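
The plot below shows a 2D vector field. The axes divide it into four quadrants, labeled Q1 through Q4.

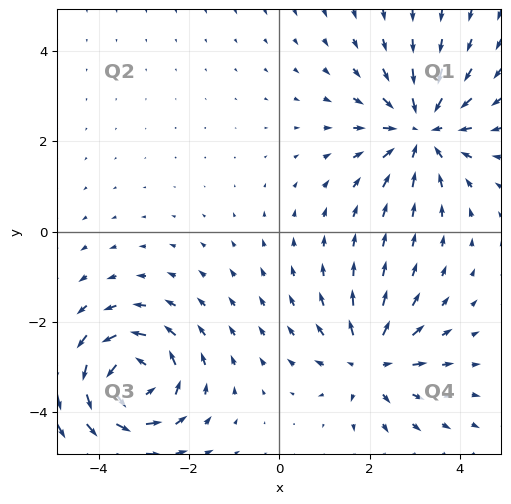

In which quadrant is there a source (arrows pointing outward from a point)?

The source sits at approximately (2.0, -2.9), which lies in quadrant Q4. The divergence there is about +4, positive as expected for a source.

Q4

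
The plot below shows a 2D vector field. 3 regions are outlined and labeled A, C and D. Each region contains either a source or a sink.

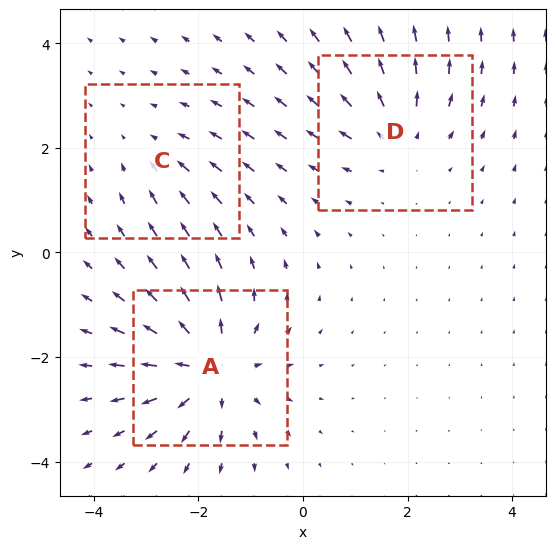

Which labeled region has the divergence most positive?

Divergence at each region's feature centre — A: about +5, C: about -2, D: about +3. Region A is most positive.

A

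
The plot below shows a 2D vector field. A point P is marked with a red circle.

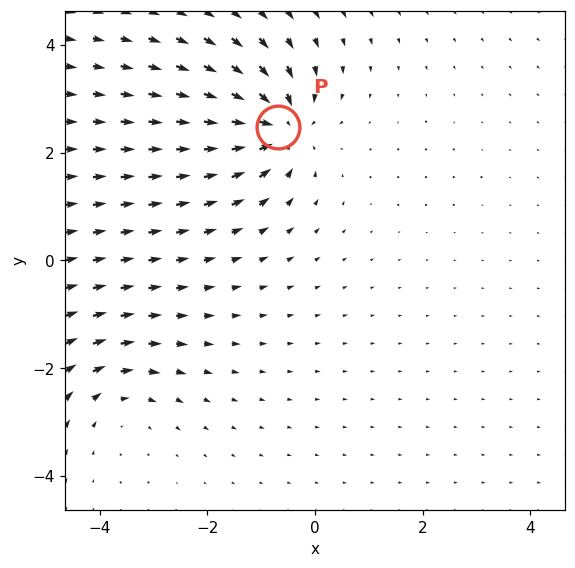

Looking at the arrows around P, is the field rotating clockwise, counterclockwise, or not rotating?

not rotating

Near P at (-0.7, 2.5) the arrows show no circulation. The curl there is ≈0.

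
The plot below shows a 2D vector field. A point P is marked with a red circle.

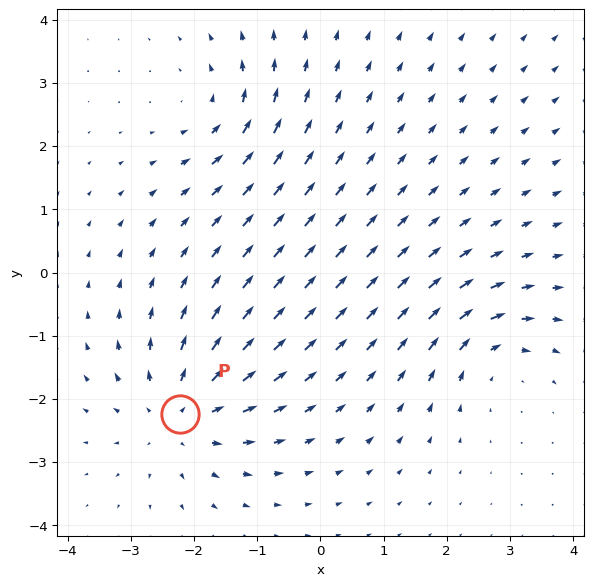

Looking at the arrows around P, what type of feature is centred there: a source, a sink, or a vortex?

At P (-2.2, -2.2) the arrows spread outward. Divergence about +5, curl ≈0 — positive divergence with near-zero curl is a source.

source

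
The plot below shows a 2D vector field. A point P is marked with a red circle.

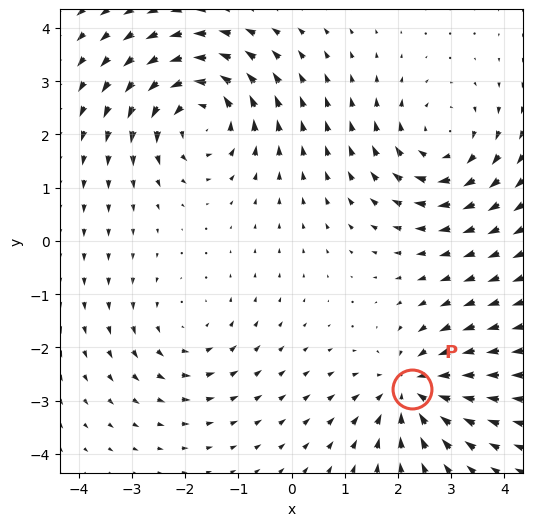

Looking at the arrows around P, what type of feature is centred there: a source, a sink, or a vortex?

At P (2.3, -2.8) the arrows converge inward. Divergence about -4, curl ≈0 — negative divergence with near-zero curl is a sink.

sink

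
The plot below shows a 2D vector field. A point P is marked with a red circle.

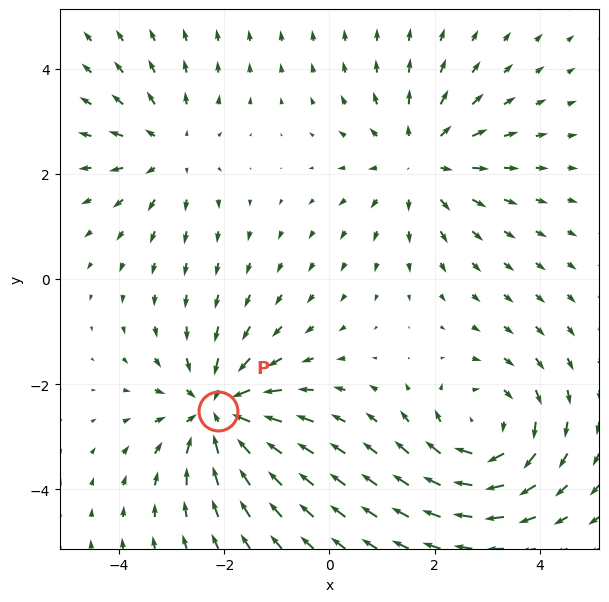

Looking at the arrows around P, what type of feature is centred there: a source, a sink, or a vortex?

At P (-2.1, -2.5) the arrows converge inward. Divergence about -5, curl ≈0 — negative divergence with near-zero curl is a sink.

sink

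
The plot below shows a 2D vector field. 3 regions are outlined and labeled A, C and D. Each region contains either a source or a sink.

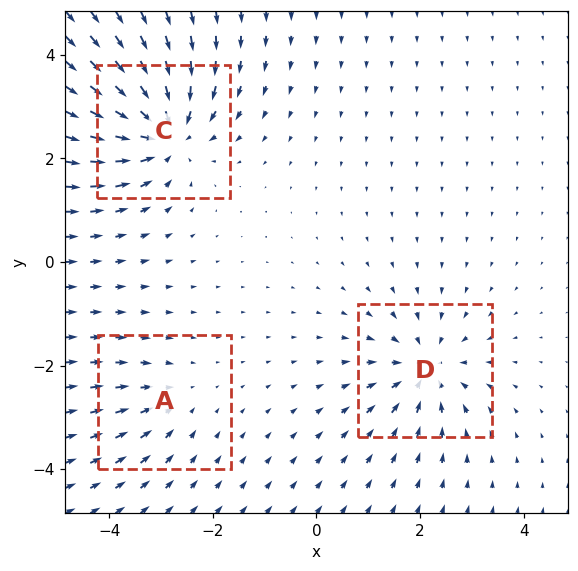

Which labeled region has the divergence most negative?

C

Divergence at each region's feature centre — A: about -2, C: about -5, D: about -4. Region C is most negative.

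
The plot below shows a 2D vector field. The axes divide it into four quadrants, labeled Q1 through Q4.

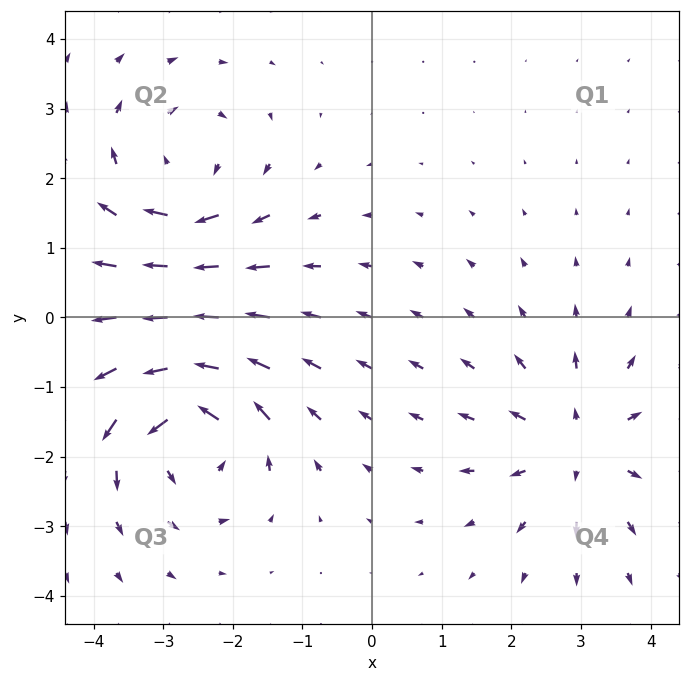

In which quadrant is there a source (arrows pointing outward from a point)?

Q4

The source sits at approximately (3.0, -1.8), which lies in quadrant Q4. The divergence there is about +4, positive as expected for a source.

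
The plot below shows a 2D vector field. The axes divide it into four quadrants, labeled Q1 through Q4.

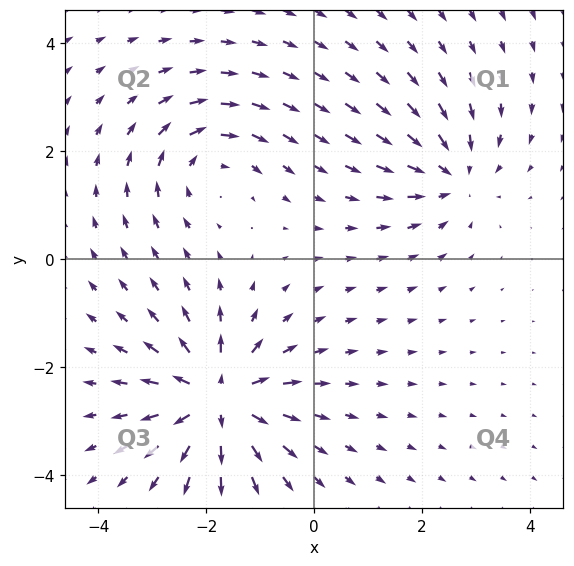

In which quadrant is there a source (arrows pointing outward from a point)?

The source sits at approximately (-1.8, -2.6), which lies in quadrant Q3. The divergence there is about +6, positive as expected for a source.

Q3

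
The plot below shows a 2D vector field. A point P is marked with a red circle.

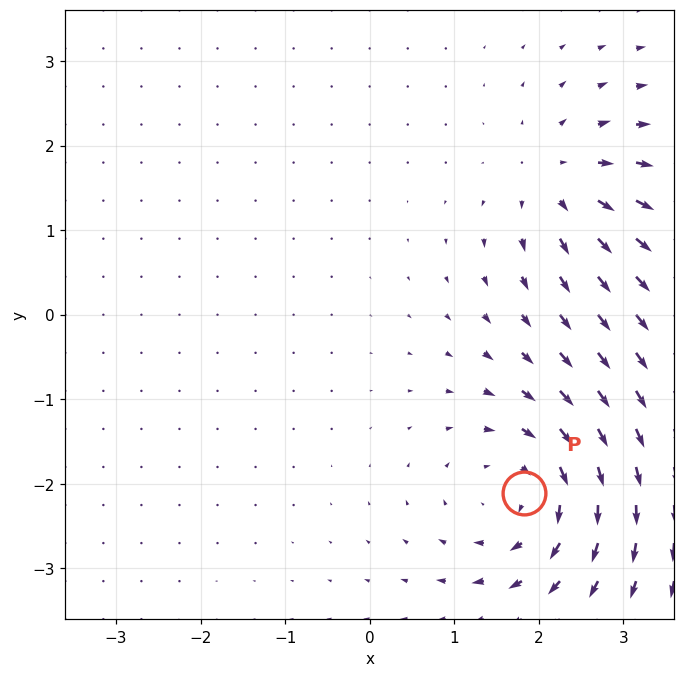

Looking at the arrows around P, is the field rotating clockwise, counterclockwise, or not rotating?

clockwise

Near P at (1.8, -2.1) the arrows circulate clockwise. The curl (z-component) there is about -5; negative curl means clockwise rotation.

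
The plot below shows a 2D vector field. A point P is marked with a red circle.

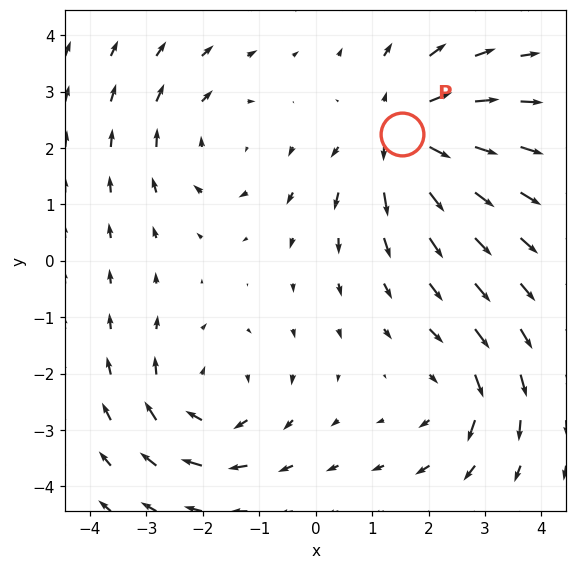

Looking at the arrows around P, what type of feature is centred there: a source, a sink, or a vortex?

At P (1.5, 2.3) the arrows spread outward. Divergence about +5, curl ≈0 — positive divergence with near-zero curl is a source.

source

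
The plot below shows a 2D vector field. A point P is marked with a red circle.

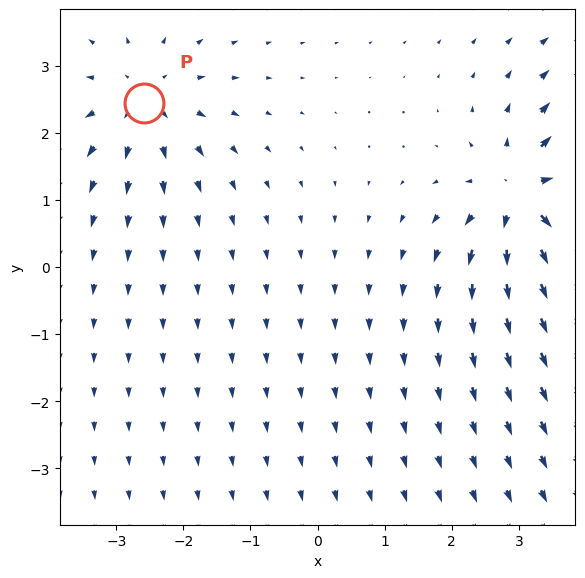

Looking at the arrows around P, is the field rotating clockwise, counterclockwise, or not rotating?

not rotating

Near P at (-2.6, 2.4) the arrows show no circulation. The curl there is ≈0.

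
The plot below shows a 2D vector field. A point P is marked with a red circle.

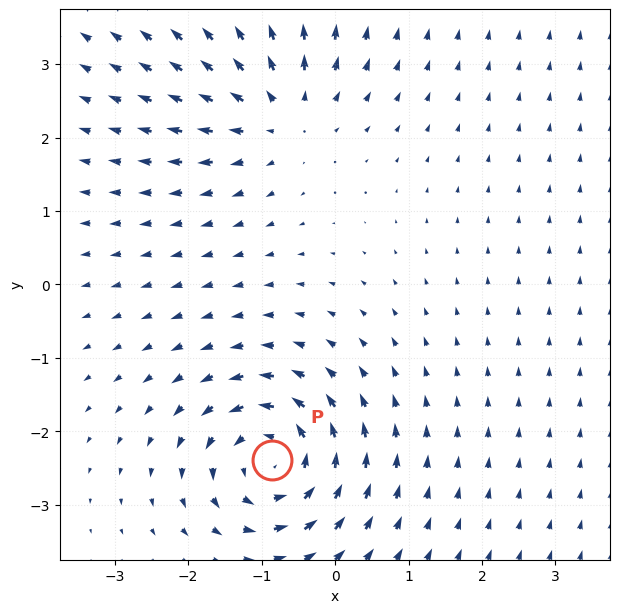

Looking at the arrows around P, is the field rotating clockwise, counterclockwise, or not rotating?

Near P at (-0.9, -2.4) the arrows circulate counterclockwise. The curl (z-component) there is about +7; positive curl means counterclockwise rotation.

counterclockwise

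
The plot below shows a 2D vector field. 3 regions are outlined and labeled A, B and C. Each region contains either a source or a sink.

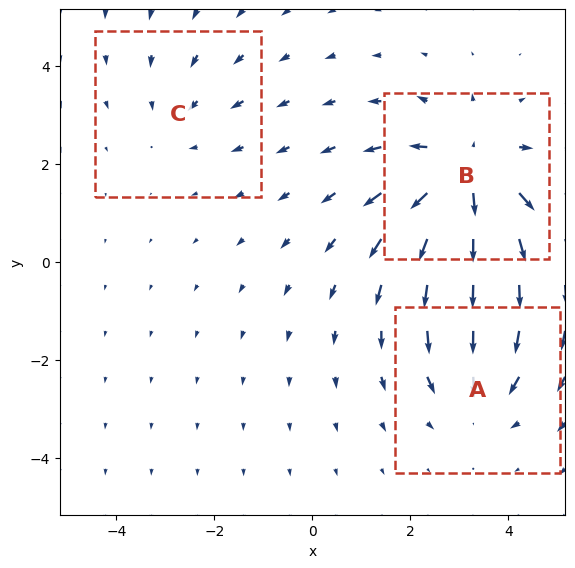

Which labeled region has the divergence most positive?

Divergence at each region's feature centre — A: about -3, B: about +4, C: about -2. Region B is most positive.

B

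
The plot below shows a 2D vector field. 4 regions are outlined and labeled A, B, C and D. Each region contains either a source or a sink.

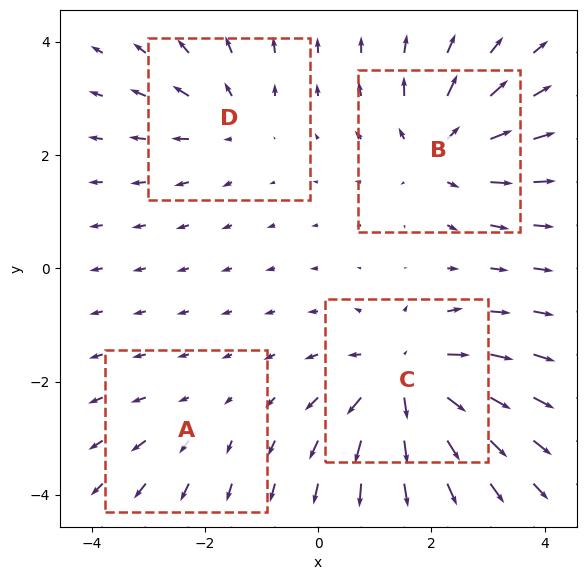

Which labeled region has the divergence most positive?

C

Divergence at each region's feature centre — A: about +2, B: about +5, C: about +7, D: about +3. Region C is most positive.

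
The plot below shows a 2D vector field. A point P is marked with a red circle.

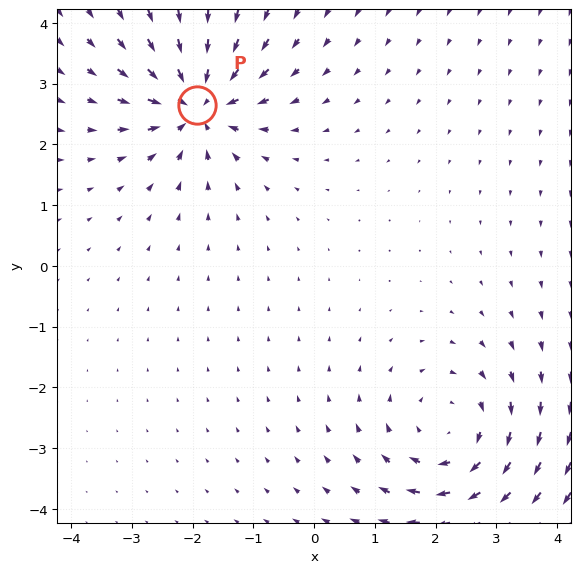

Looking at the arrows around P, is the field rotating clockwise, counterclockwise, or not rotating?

not rotating

Near P at (-1.9, 2.7) the arrows show no circulation. The curl there is ≈0.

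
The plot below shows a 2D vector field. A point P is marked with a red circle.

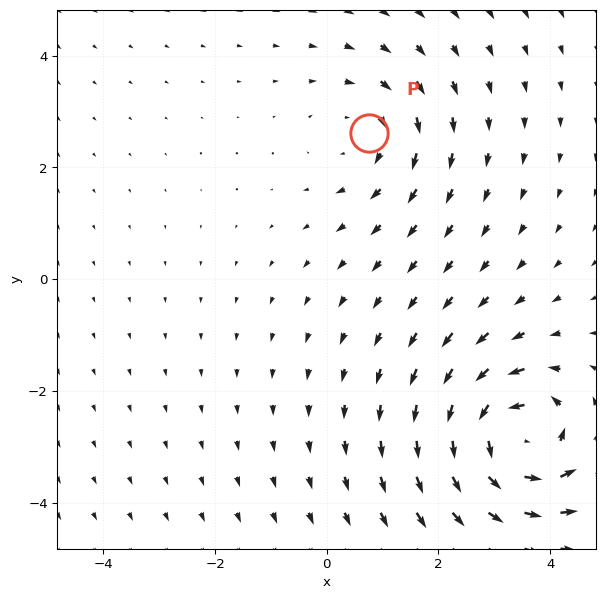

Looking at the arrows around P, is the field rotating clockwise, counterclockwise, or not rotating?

Near P at (0.8, 2.6) the arrows circulate clockwise. The curl (z-component) there is about -3; negative curl means clockwise rotation.

clockwise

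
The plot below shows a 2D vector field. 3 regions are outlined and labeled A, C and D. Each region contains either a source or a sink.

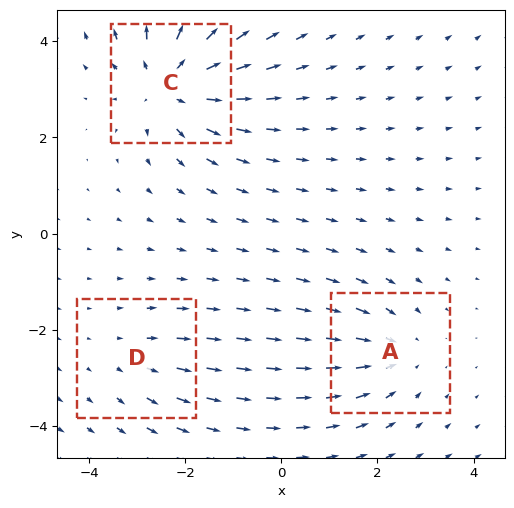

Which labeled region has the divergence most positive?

Divergence at each region's feature centre — A: about -3, C: about +5, D: about +2. Region C is most positive.

C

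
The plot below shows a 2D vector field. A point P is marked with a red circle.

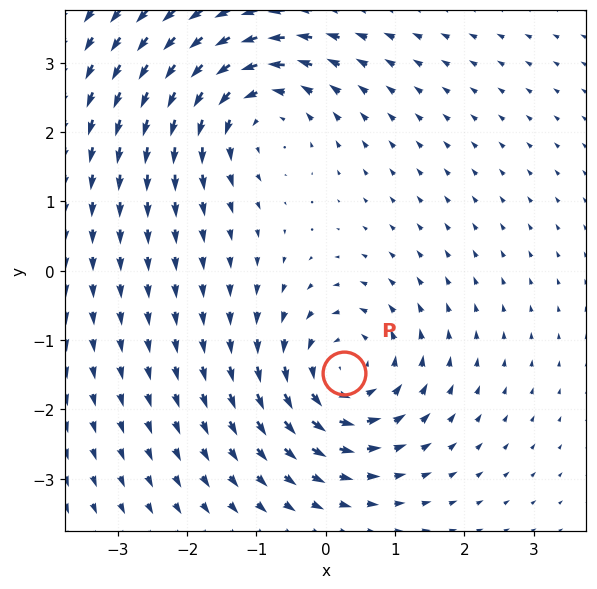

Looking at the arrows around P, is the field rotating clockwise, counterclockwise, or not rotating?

counterclockwise

Near P at (0.3, -1.5) the arrows circulate counterclockwise. The curl (z-component) there is about +4; positive curl means counterclockwise rotation.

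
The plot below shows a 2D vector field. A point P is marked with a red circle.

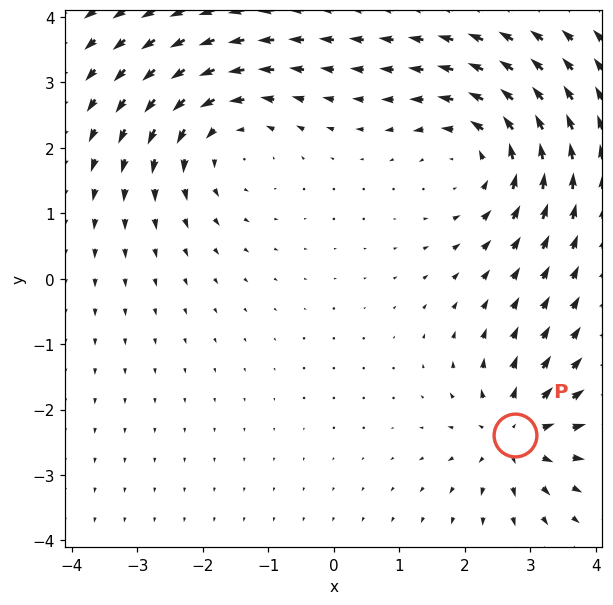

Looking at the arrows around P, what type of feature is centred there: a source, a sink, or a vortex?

source

At P (2.8, -2.4) the arrows spread outward. Divergence about +5, curl ≈0 — positive divergence with near-zero curl is a source.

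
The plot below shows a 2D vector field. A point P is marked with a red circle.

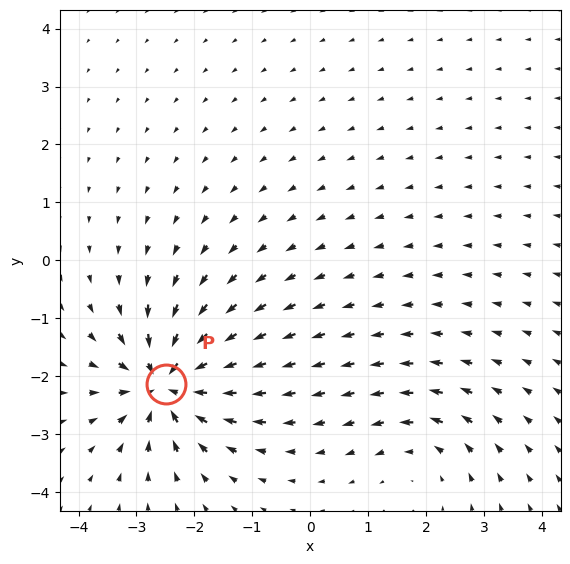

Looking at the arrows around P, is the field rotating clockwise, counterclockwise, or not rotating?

not rotating

Near P at (-2.5, -2.1) the arrows show no circulation. The curl there is ≈0.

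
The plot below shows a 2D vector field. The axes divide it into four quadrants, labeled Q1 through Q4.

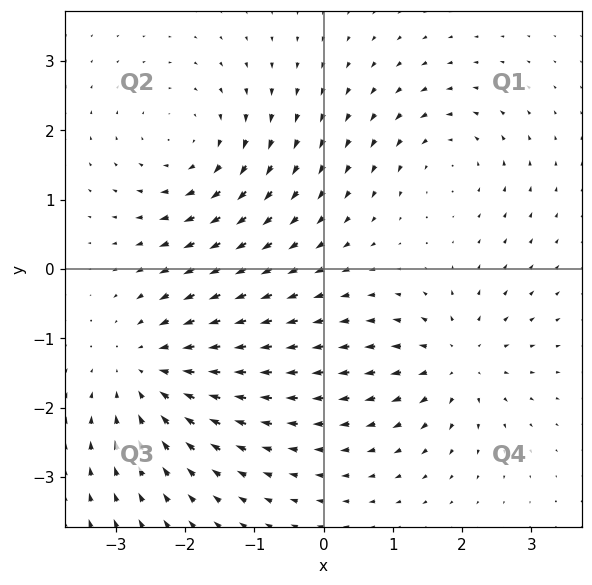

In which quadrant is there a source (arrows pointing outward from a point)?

Q4

The source sits at approximately (1.9, -1.3), which lies in quadrant Q4. The divergence there is about +4, positive as expected for a source.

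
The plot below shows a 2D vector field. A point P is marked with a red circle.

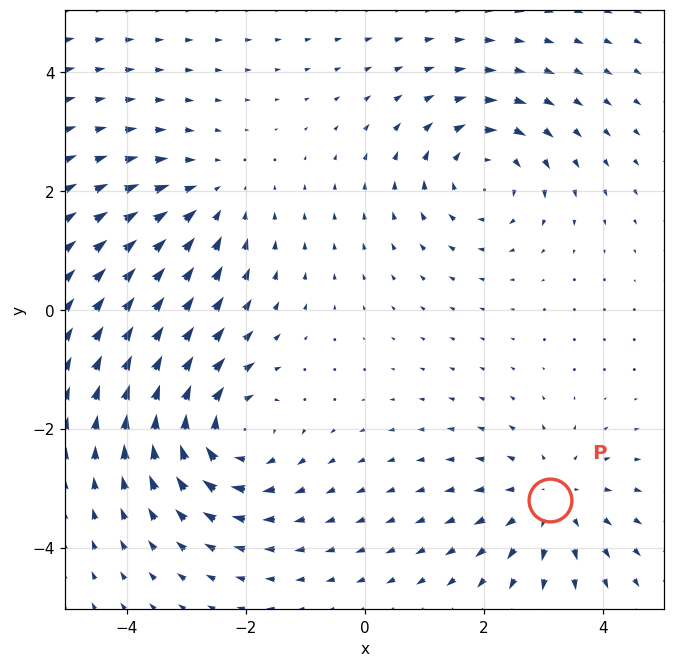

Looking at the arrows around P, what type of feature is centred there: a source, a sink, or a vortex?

source

At P (3.1, -3.2) the arrows spread outward. Divergence about +4, curl ≈0 — positive divergence with near-zero curl is a source.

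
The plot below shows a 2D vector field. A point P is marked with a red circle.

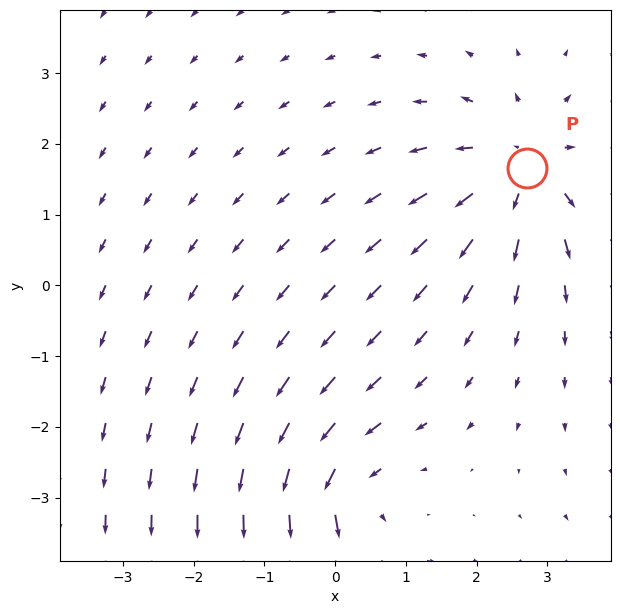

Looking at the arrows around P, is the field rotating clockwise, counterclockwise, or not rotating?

Near P at (2.7, 1.7) the arrows show no circulation. The curl there is ≈0.

not rotating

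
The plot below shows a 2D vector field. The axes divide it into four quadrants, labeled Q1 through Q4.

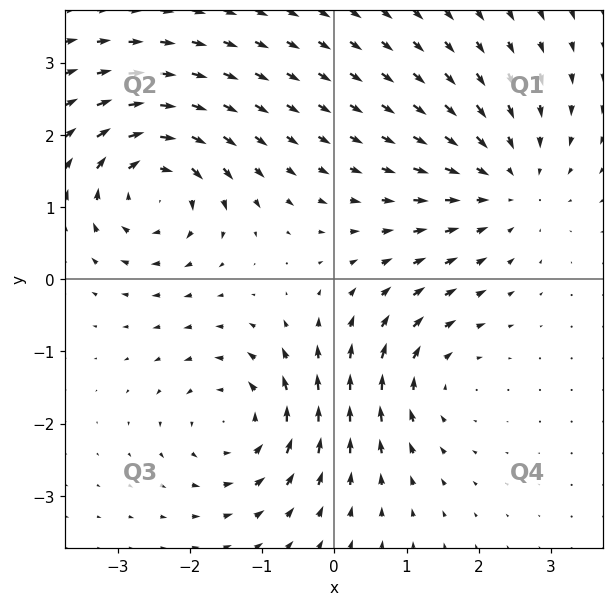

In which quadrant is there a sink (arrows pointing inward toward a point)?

Q1

The sink sits at approximately (2.4, 1.3), which lies in quadrant Q1. The divergence there is about -3, negative as expected for a sink.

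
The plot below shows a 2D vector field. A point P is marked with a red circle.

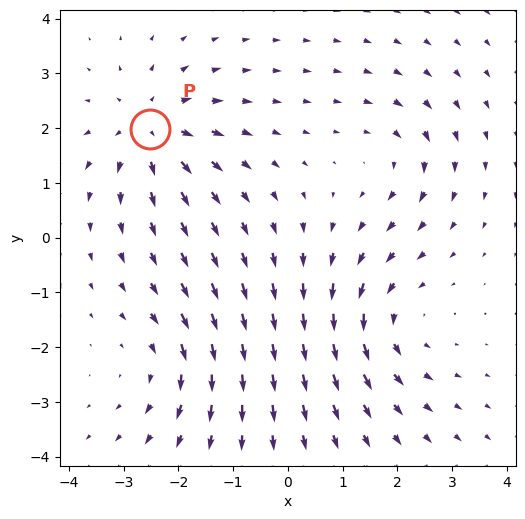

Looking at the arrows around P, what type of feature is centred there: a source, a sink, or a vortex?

At P (-2.5, 2.0) the arrows spread outward. Divergence about +5, curl ≈0 — positive divergence with near-zero curl is a source.

source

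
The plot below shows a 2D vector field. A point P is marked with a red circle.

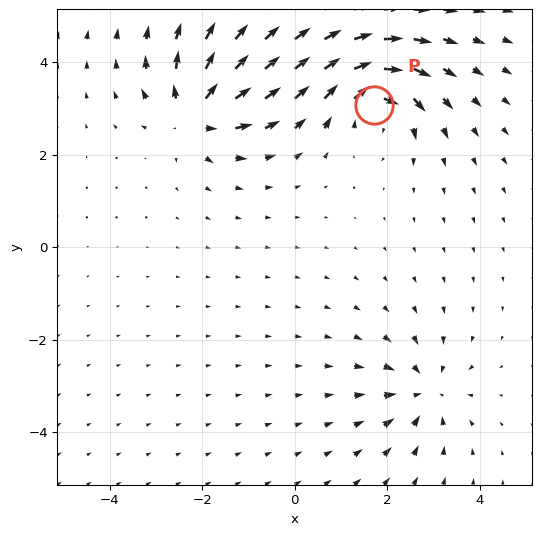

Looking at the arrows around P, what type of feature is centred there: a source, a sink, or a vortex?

At P (1.7, 3.1) the arrows circulate clockwise. Divergence ≈0, curl about -5 — near-zero divergence with nonzero curl is a vortex.

vortex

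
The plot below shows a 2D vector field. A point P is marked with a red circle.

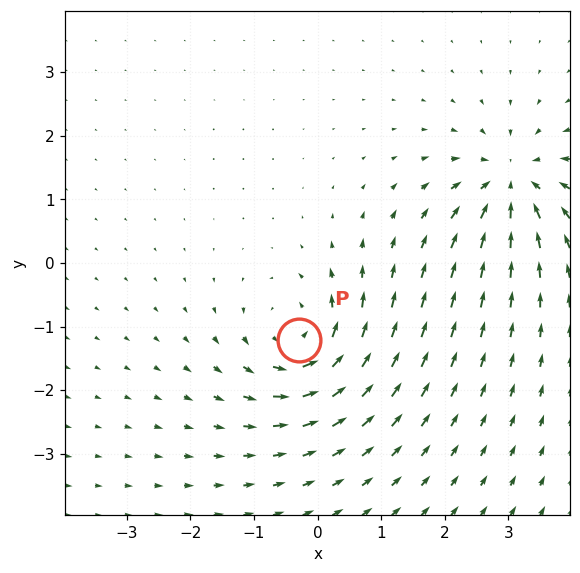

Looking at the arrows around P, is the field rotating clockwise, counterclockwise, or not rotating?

counterclockwise

Near P at (-0.3, -1.2) the arrows circulate counterclockwise. The curl (z-component) there is about +6; positive curl means counterclockwise rotation.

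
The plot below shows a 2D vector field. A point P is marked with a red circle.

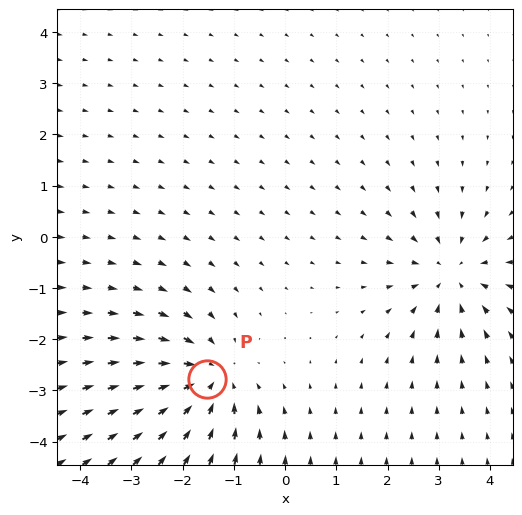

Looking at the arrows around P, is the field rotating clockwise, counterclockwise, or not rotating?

not rotating

Near P at (-1.5, -2.8) the arrows show no circulation. The curl there is ≈0.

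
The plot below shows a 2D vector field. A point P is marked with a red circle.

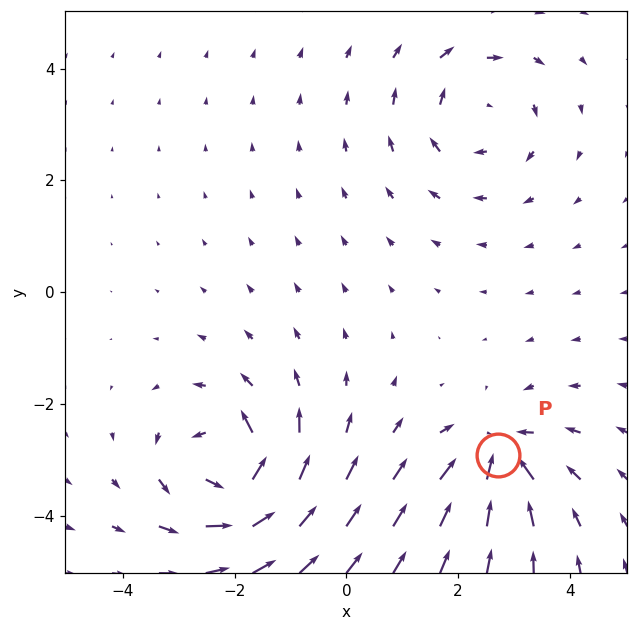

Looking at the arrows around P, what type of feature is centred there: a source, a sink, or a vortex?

sink

At P (2.7, -2.9) the arrows converge inward. Divergence about -4, curl ≈0 — negative divergence with near-zero curl is a sink.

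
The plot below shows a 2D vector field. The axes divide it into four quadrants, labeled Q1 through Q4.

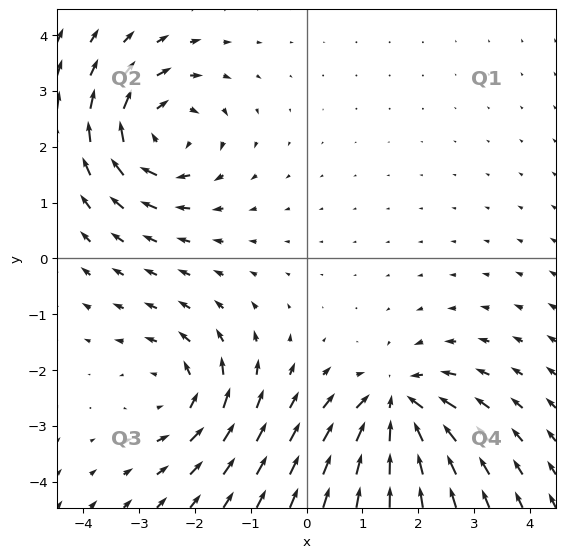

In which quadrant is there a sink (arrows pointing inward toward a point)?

The sink sits at approximately (1.6, -2.7), which lies in quadrant Q4. The divergence there is about -5, negative as expected for a sink.

Q4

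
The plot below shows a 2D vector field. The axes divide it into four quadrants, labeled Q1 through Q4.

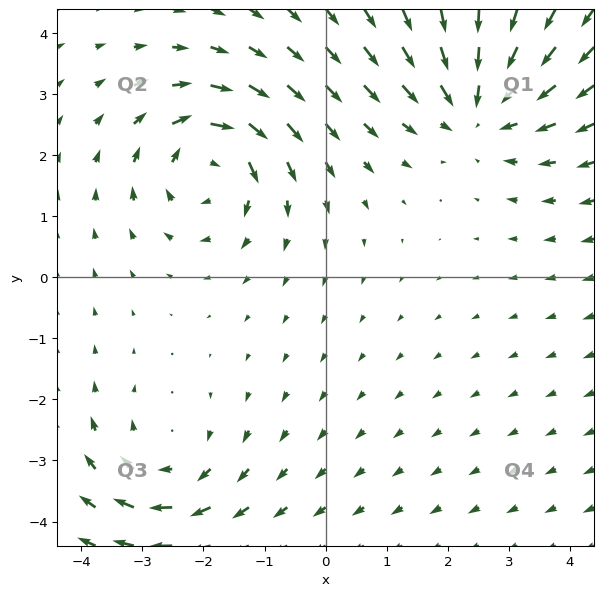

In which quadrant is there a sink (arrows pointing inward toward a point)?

Q1

The sink sits at approximately (2.5, 2.8), which lies in quadrant Q1. The divergence there is about -3, negative as expected for a sink.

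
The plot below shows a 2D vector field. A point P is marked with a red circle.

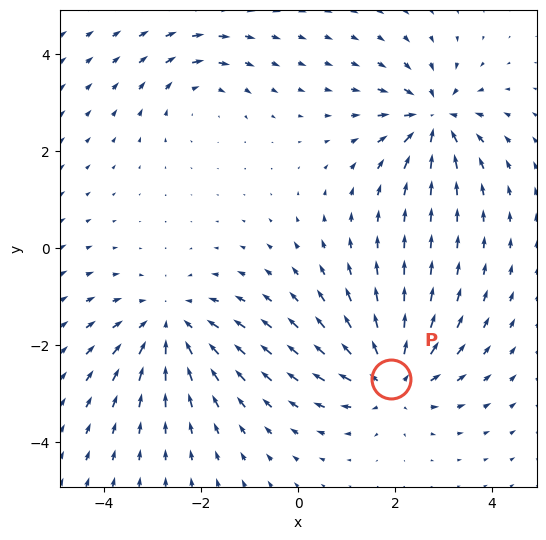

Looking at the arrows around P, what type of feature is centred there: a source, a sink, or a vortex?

At P (1.9, -2.7) the arrows spread outward. Divergence about +5, curl ≈0 — positive divergence with near-zero curl is a source.

source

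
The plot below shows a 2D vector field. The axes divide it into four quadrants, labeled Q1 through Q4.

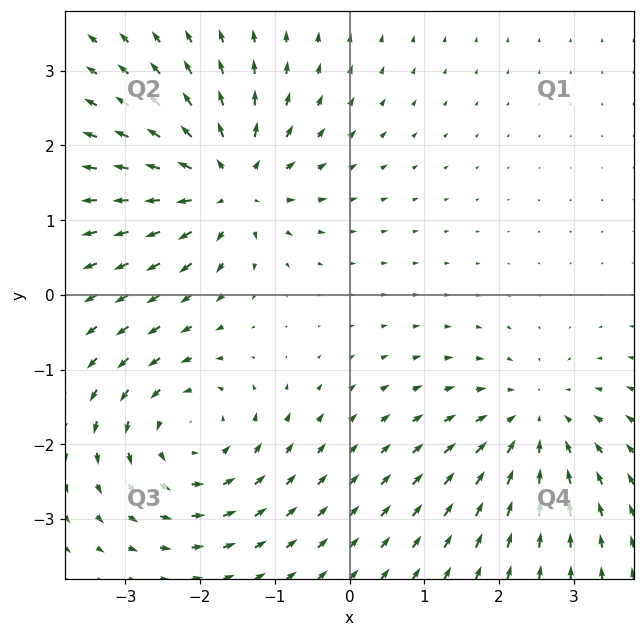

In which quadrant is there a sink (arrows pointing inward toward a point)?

The sink sits at approximately (2.5, -1.7), which lies in quadrant Q4. The divergence there is about -3, negative as expected for a sink.

Q4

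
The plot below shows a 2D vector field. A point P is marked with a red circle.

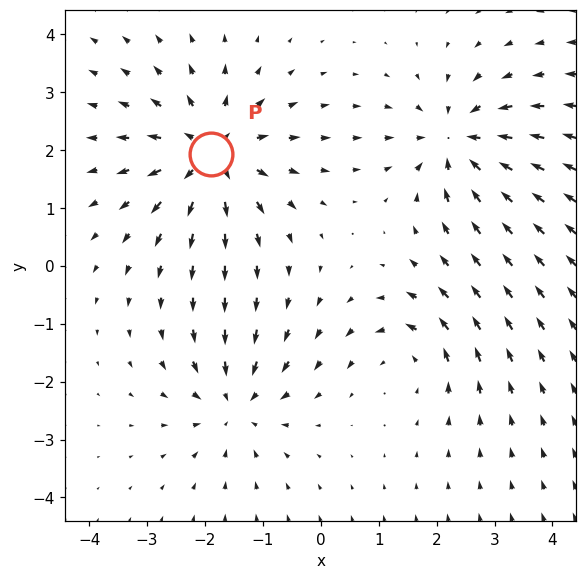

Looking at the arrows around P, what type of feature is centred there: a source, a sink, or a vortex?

source

At P (-1.9, 1.9) the arrows spread outward. Divergence about +5, curl ≈0 — positive divergence with near-zero curl is a source.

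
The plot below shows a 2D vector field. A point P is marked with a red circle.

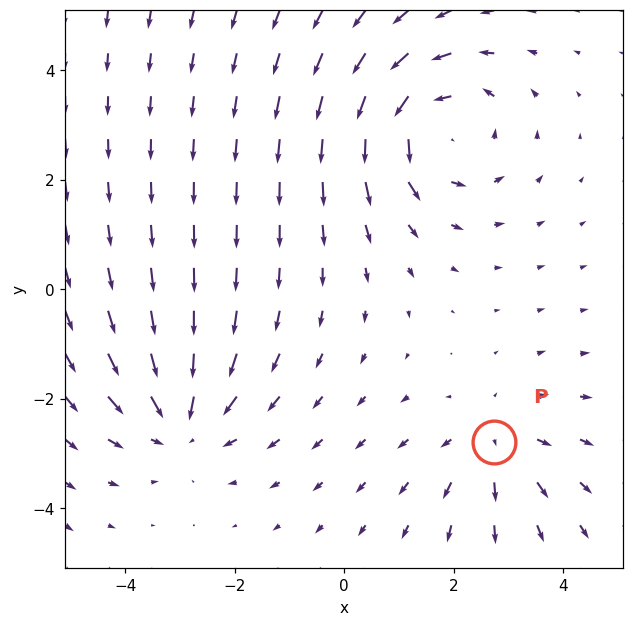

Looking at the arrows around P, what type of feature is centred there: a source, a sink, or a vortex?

source

At P (2.7, -2.8) the arrows spread outward. Divergence about +2, curl ≈0 — positive divergence with near-zero curl is a source.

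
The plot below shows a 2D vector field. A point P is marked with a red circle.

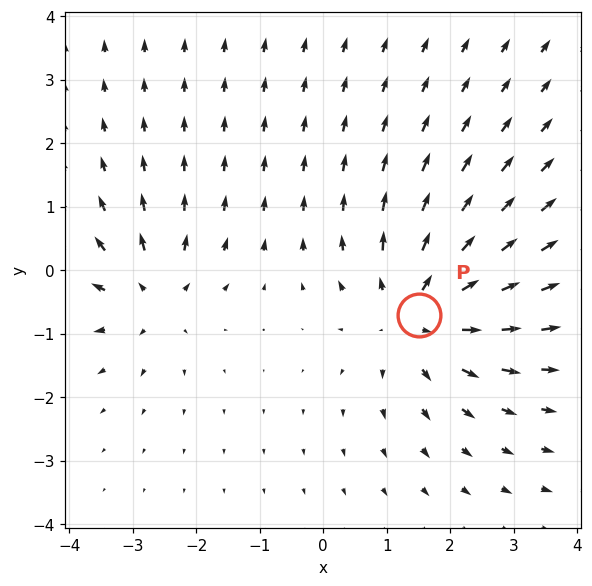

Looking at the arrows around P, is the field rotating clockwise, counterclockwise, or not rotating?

not rotating

Near P at (1.5, -0.7) the arrows show no circulation. The curl there is ≈0.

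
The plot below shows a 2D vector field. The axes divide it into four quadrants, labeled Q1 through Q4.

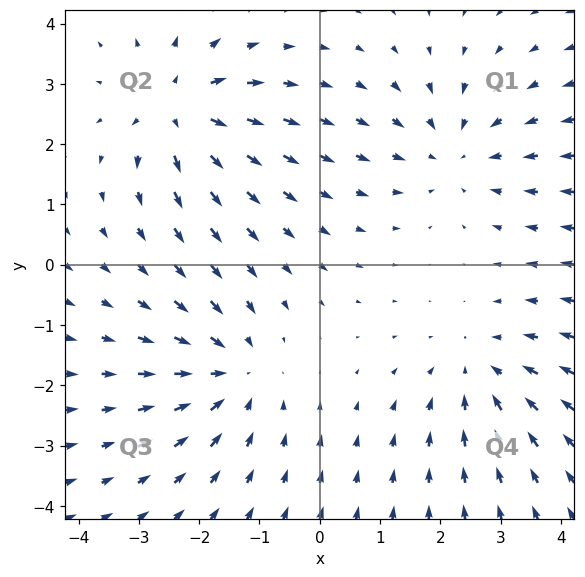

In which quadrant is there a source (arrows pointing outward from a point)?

Q2

The source sits at approximately (-2.3, 2.6), which lies in quadrant Q2. The divergence there is about +5, positive as expected for a source.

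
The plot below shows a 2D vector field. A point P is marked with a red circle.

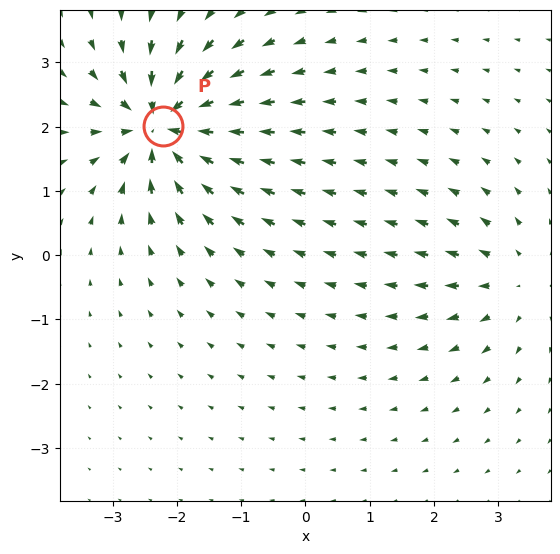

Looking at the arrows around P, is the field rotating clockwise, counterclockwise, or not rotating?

not rotating

Near P at (-2.2, 2.0) the arrows show no circulation. The curl there is ≈0.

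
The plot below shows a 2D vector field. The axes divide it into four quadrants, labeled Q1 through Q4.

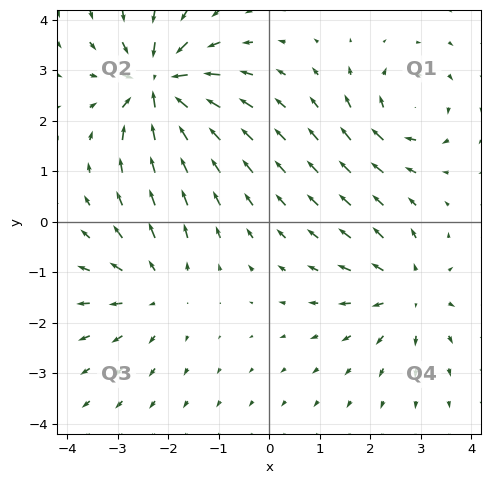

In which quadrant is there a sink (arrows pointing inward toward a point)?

Q2

The sink sits at approximately (-2.2, 2.7), which lies in quadrant Q2. The divergence there is about -7, negative as expected for a sink.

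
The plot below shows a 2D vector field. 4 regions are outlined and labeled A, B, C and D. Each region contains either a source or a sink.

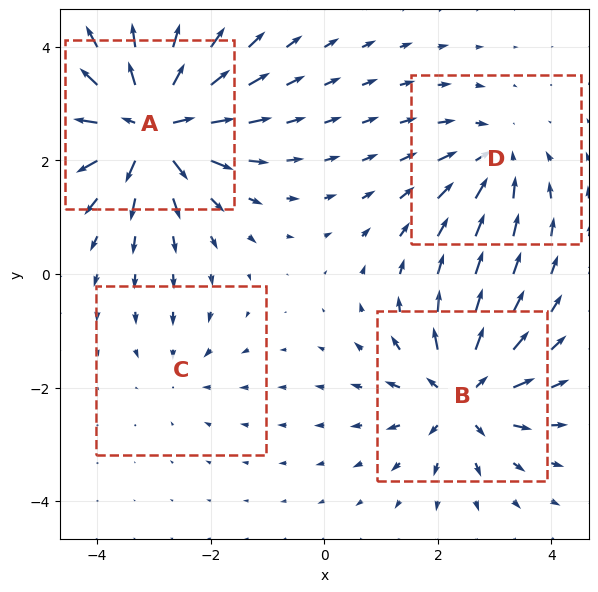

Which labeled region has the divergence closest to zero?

Divergence at each region's feature centre — A: about +9, B: about +6, C: about -2, D: about -4. Region C is closest to zero.

C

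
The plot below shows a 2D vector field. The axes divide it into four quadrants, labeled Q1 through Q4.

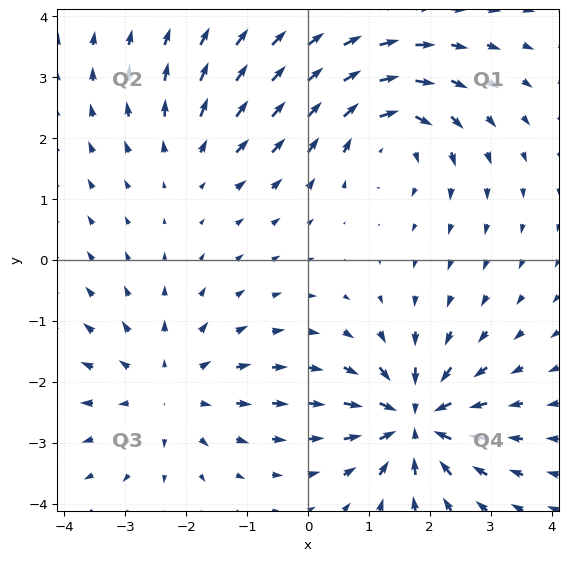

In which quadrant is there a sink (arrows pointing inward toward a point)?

Q4

The sink sits at approximately (1.8, -2.6), which lies in quadrant Q4. The divergence there is about -7, negative as expected for a sink.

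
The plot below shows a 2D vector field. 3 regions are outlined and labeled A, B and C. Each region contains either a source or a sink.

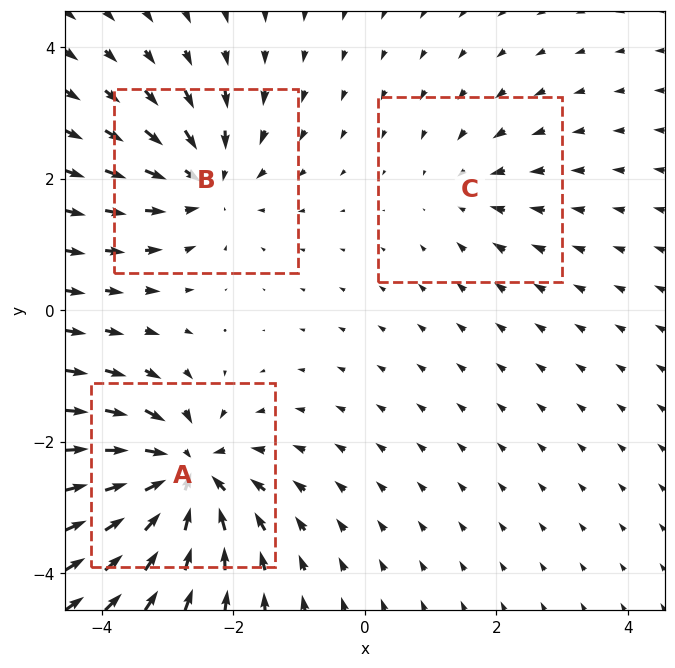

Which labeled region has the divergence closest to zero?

Divergence at each region's feature centre — A: about -6, B: about -4, C: about -2. Region C is closest to zero.

C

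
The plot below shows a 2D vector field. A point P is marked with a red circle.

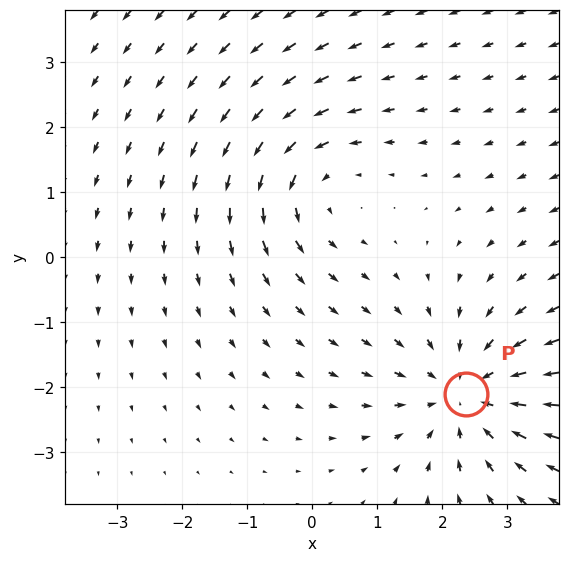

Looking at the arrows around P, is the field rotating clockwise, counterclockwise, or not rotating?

Near P at (2.4, -2.1) the arrows show no circulation. The curl there is ≈0.

not rotating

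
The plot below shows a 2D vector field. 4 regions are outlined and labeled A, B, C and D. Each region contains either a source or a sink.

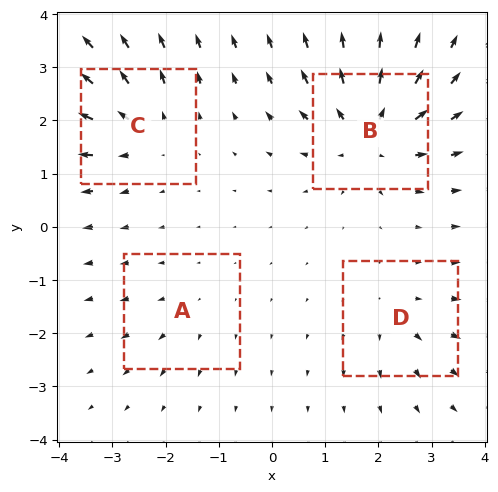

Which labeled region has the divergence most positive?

B

Divergence at each region's feature centre — A: about +2, B: about +7, C: about +5, D: about +3. Region B is most positive.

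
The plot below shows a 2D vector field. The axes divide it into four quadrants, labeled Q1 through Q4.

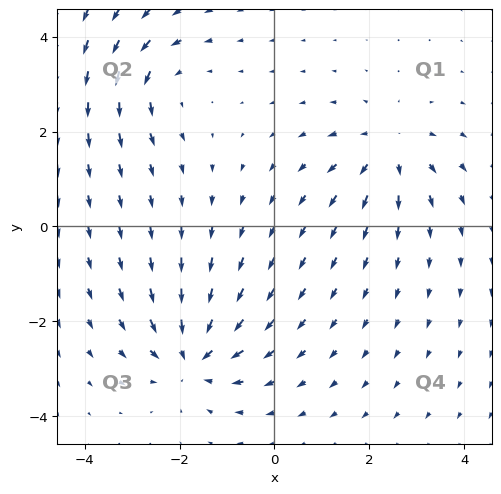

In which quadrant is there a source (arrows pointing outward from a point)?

The source sits at approximately (2.4, 1.6), which lies in quadrant Q1. The divergence there is about +3, positive as expected for a source.

Q1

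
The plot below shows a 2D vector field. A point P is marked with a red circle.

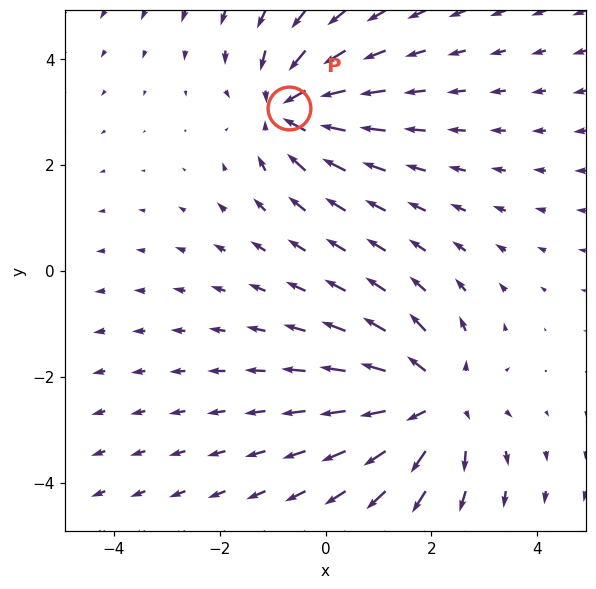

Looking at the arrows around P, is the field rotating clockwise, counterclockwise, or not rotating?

Near P at (-0.7, 3.1) the arrows show no circulation. The curl there is ≈0.

not rotating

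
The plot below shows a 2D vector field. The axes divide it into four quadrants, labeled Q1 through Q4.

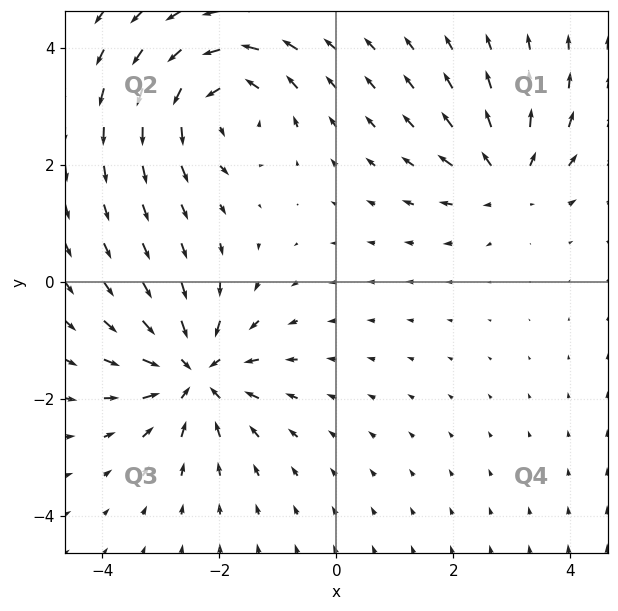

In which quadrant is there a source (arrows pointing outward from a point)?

Q1

The source sits at approximately (2.9, 1.8), which lies in quadrant Q1. The divergence there is about +4, positive as expected for a source.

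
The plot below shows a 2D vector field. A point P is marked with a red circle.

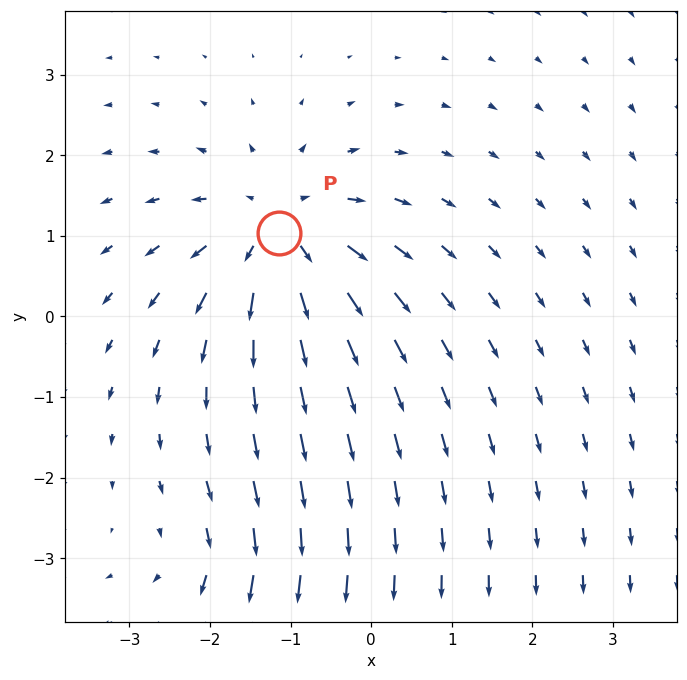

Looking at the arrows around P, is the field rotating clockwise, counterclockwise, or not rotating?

Near P at (-1.1, 1.0) the arrows show no circulation. The curl there is ≈0.

not rotating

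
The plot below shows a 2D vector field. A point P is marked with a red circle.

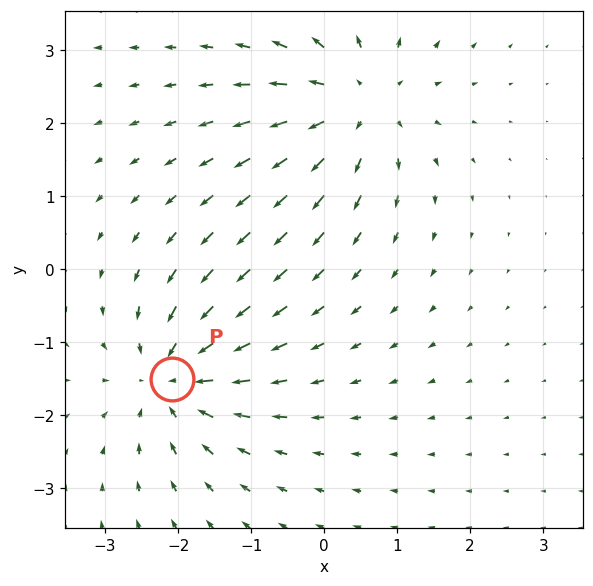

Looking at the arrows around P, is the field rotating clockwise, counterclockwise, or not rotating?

not rotating

Near P at (-2.1, -1.5) the arrows show no circulation. The curl there is ≈0.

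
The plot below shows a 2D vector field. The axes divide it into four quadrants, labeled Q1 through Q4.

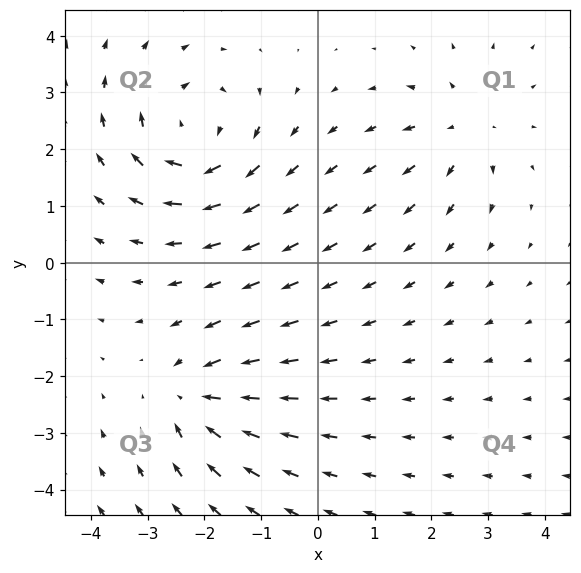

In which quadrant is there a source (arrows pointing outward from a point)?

Q1

The source sits at approximately (2.6, 2.4), which lies in quadrant Q1. The divergence there is about +3, positive as expected for a source.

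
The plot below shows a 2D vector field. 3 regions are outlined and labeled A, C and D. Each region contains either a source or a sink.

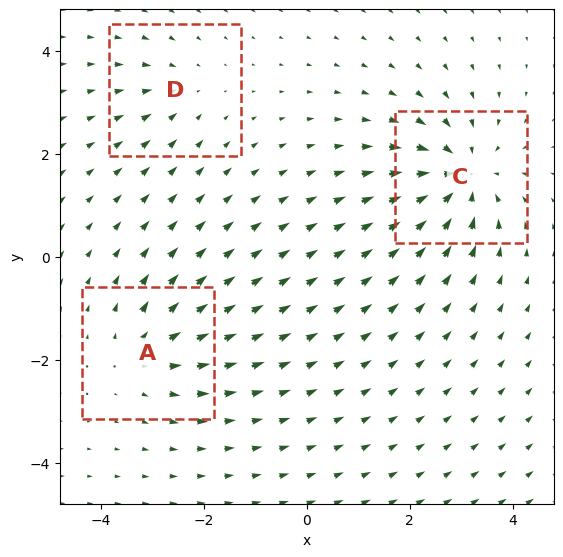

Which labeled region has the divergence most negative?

Divergence at each region's feature centre — A: about +3, C: about -5, D: about -2. Region C is most negative.

C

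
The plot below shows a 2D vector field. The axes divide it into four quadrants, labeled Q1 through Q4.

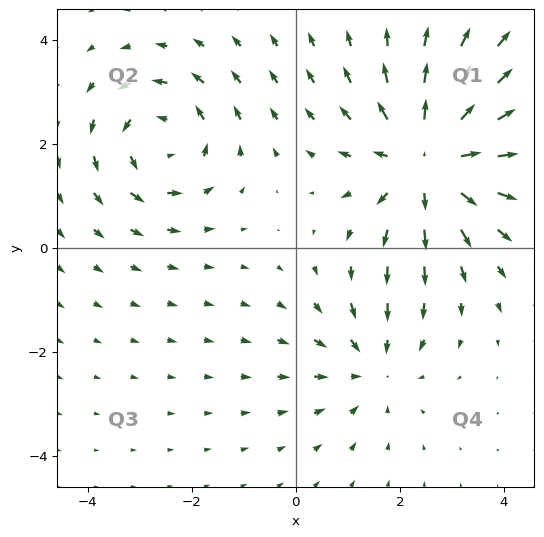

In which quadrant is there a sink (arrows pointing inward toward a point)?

The sink sits at approximately (1.5, -2.3), which lies in quadrant Q4. The divergence there is about -2, negative as expected for a sink.

Q4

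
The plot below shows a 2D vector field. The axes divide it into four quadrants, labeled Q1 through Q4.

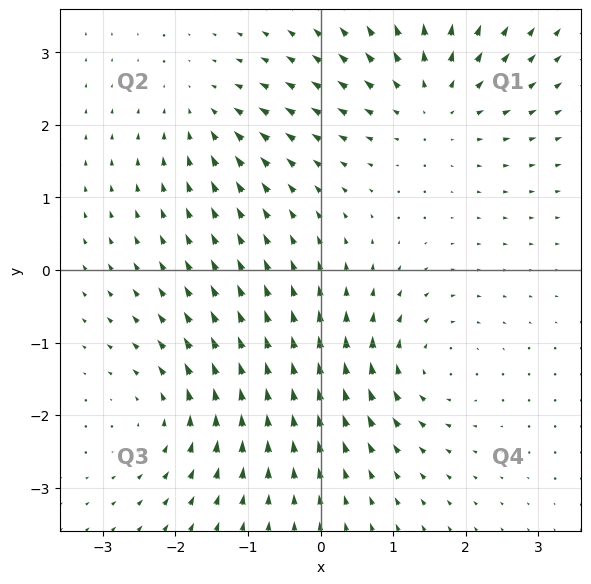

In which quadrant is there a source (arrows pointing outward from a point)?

The source sits at approximately (1.5, 2.3), which lies in quadrant Q1. The divergence there is about +4, positive as expected for a source.

Q1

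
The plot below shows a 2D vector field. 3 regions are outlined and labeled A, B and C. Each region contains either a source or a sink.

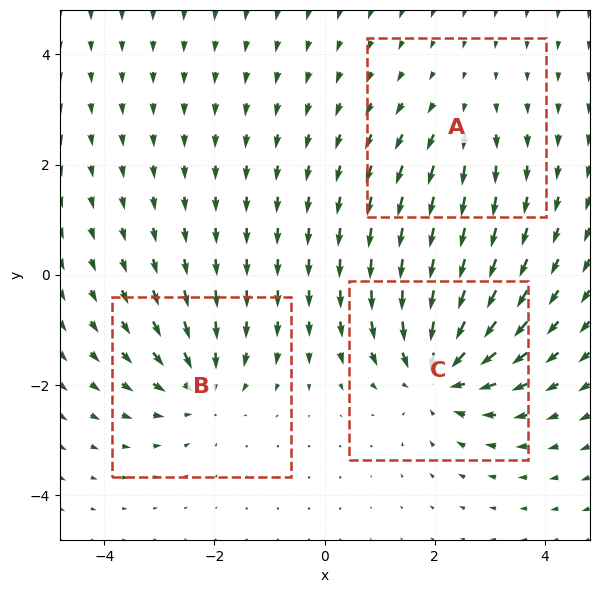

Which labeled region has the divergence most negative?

C

Divergence at each region's feature centre — A: about +2, B: about -3, C: about -5. Region C is most negative.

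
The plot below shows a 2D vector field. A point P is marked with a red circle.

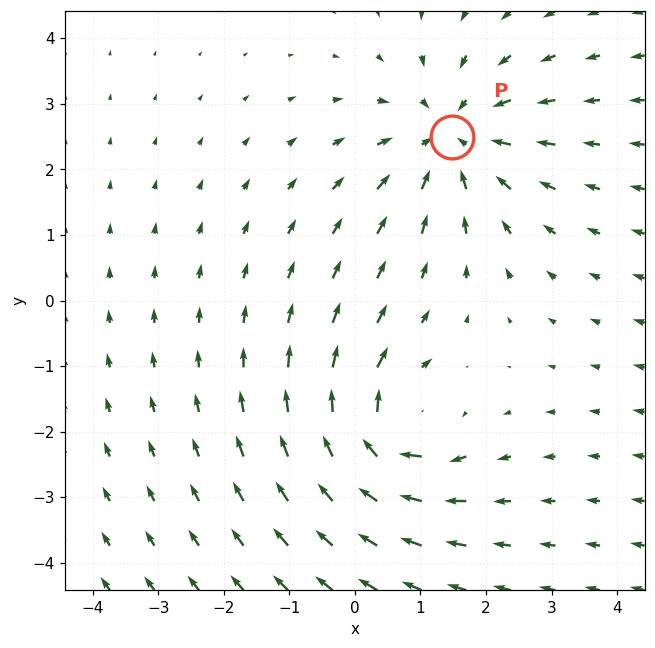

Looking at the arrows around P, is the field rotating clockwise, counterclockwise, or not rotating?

not rotating

Near P at (1.5, 2.5) the arrows show no circulation. The curl there is ≈0.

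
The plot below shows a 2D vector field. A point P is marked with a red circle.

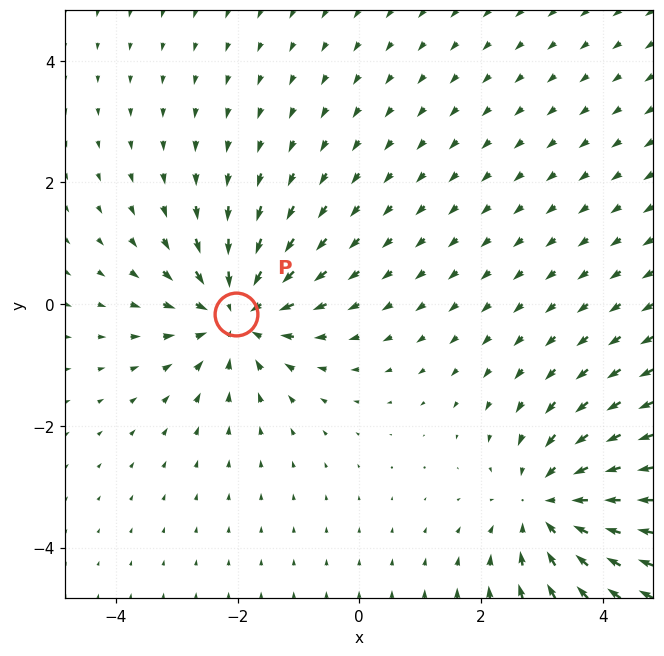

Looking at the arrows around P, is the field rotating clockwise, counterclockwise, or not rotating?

Near P at (-2.0, -0.2) the arrows show no circulation. The curl there is ≈0.

not rotating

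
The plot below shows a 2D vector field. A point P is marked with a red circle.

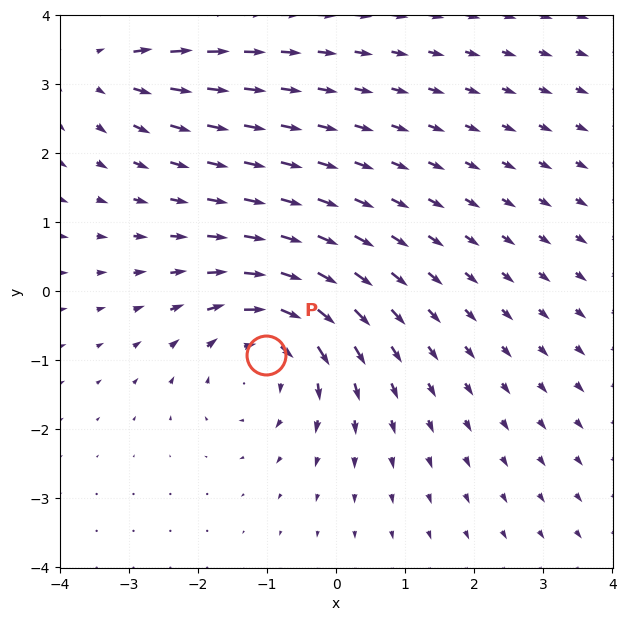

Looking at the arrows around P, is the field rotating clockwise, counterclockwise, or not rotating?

clockwise

Near P at (-1.0, -0.9) the arrows circulate clockwise. The curl (z-component) there is about -4; negative curl means clockwise rotation.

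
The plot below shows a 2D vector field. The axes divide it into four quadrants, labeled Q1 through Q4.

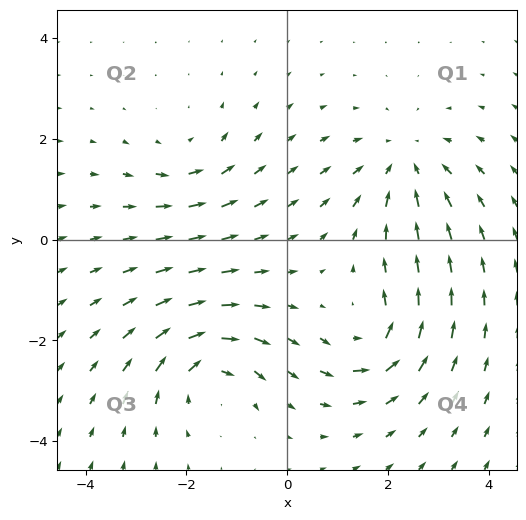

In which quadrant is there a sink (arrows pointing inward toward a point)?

Q1

The sink sits at approximately (2.3, 1.5), which lies in quadrant Q1. The divergence there is about -3, negative as expected for a sink.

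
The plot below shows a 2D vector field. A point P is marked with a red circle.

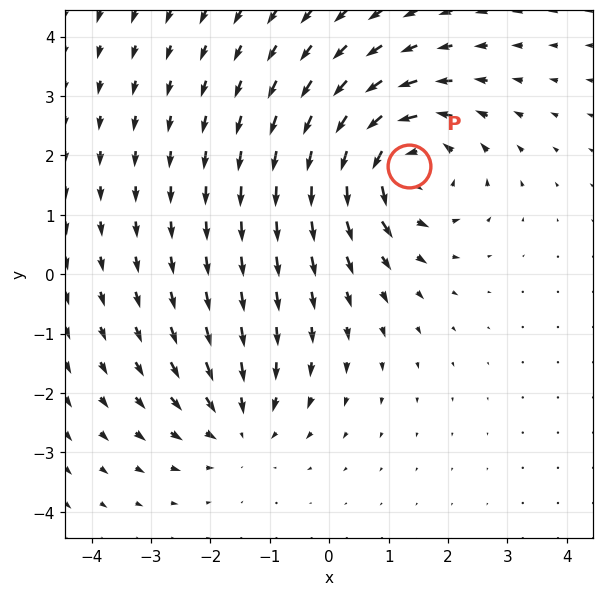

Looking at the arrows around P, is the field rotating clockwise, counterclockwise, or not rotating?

counterclockwise

Near P at (1.3, 1.8) the arrows circulate counterclockwise. The curl (z-component) there is about +4; positive curl means counterclockwise rotation.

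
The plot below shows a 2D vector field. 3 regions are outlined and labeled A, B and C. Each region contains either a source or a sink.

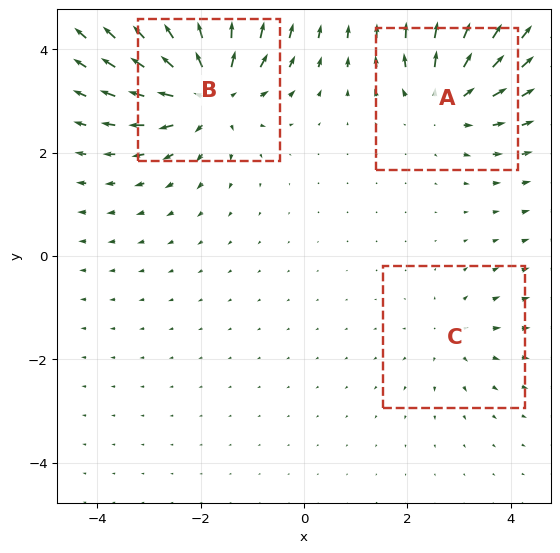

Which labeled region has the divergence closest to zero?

C

Divergence at each region's feature centre — A: about +4, B: about +6, C: about +2. Region C is closest to zero.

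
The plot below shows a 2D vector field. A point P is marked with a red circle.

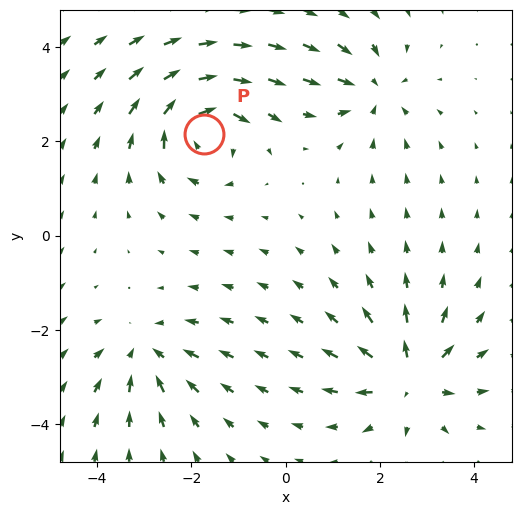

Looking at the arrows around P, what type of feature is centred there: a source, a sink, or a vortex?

vortex

At P (-1.7, 2.2) the arrows circulate clockwise. Divergence ≈0, curl about -5 — near-zero divergence with nonzero curl is a vortex.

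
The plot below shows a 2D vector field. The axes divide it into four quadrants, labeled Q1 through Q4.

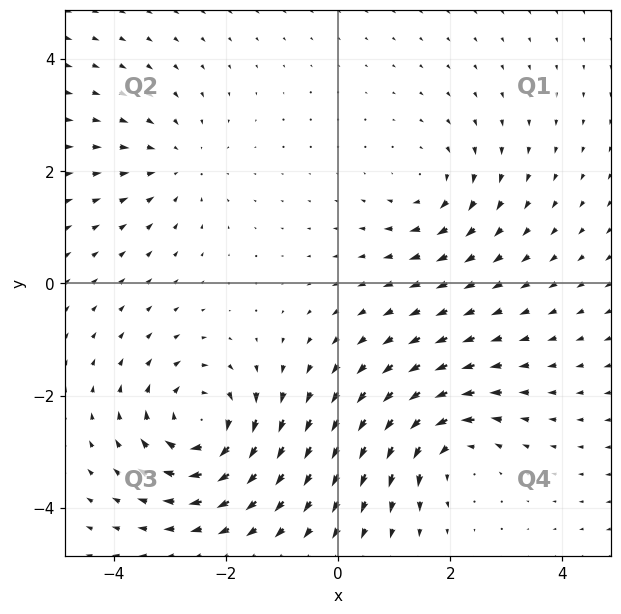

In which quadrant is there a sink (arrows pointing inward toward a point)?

Q2

The sink sits at approximately (-2.9, 2.1), which lies in quadrant Q2. The divergence there is about -3, negative as expected for a sink.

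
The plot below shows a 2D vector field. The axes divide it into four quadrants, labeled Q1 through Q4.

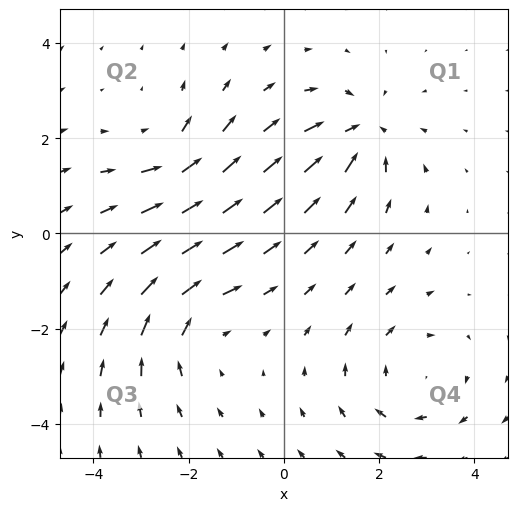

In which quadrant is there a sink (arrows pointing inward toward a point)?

Q1

The sink sits at approximately (1.6, 2.1), which lies in quadrant Q1. The divergence there is about -6, negative as expected for a sink.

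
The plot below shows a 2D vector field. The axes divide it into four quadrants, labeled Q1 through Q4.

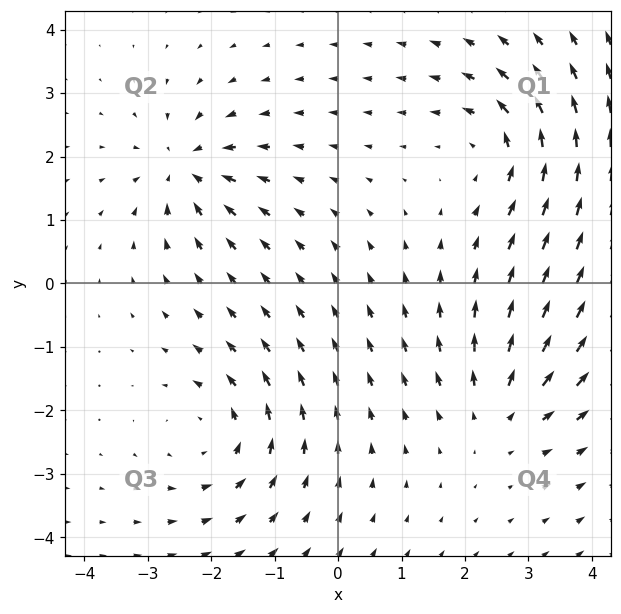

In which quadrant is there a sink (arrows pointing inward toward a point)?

Q2

The sink sits at approximately (-2.4, 1.8), which lies in quadrant Q2. The divergence there is about -4, negative as expected for a sink.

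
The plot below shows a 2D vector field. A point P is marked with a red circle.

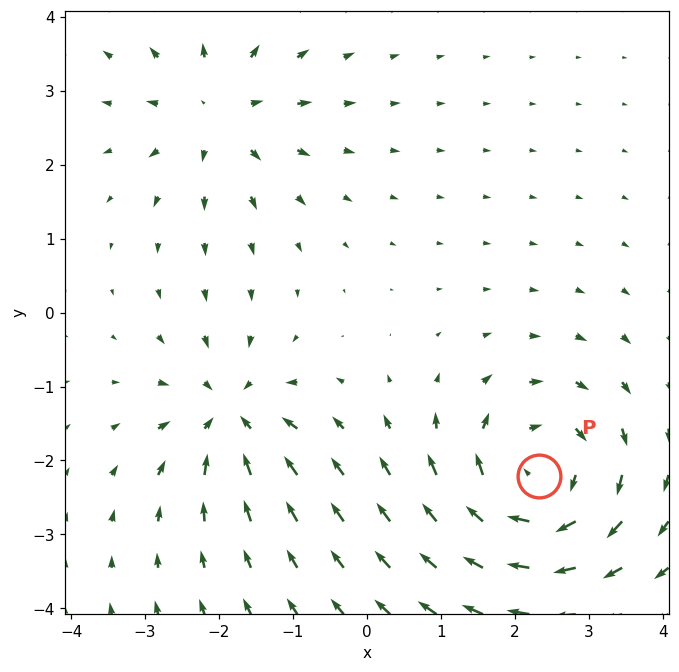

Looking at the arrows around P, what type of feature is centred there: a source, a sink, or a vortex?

At P (2.3, -2.2) the arrows circulate clockwise. Divergence ≈0, curl about -5 — near-zero divergence with nonzero curl is a vortex.

vortex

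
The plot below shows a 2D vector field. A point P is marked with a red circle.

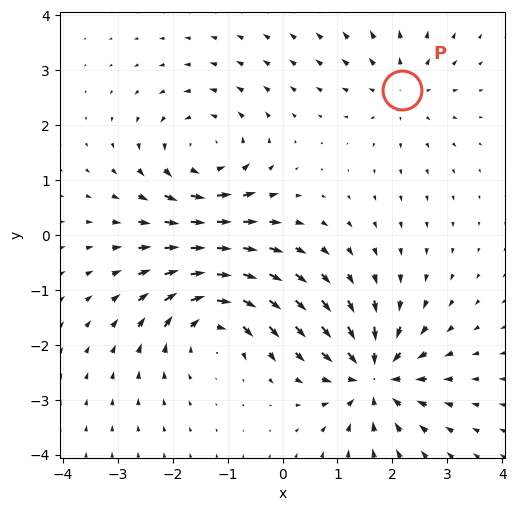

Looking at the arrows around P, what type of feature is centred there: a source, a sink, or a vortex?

source

At P (2.2, 2.6) the arrows spread outward. Divergence about +3, curl ≈0 — positive divergence with near-zero curl is a source.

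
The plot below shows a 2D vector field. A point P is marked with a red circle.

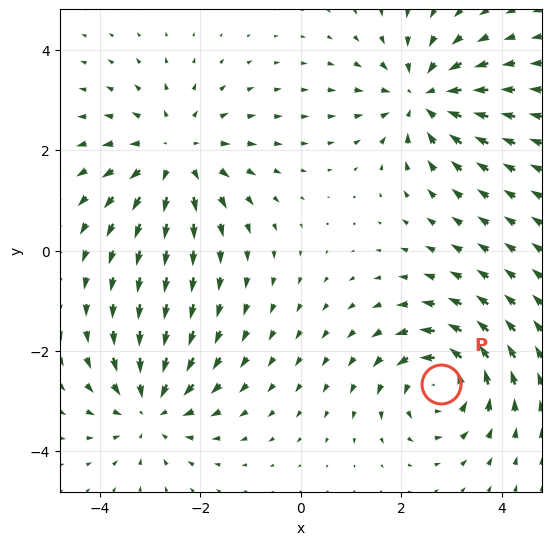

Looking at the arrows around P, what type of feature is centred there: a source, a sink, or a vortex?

vortex

At P (2.8, -2.7) the arrows circulate counterclockwise. Divergence ≈0, curl about +4 — near-zero divergence with nonzero curl is a vortex.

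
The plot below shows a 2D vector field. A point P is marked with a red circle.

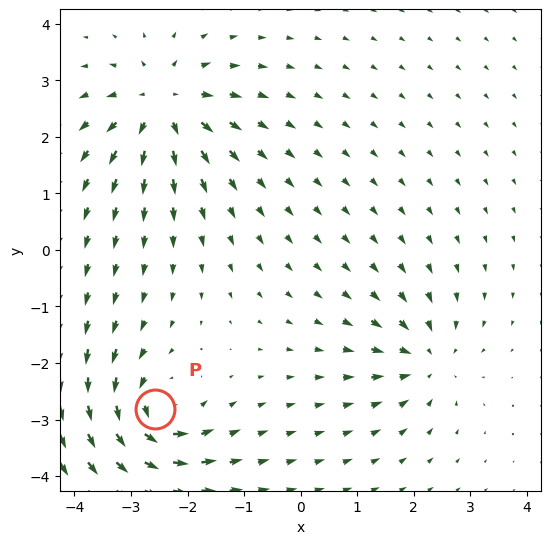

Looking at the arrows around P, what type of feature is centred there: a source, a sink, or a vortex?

At P (-2.6, -2.8) the arrows circulate counterclockwise. Divergence ≈0, curl about +6 — near-zero divergence with nonzero curl is a vortex.

vortex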